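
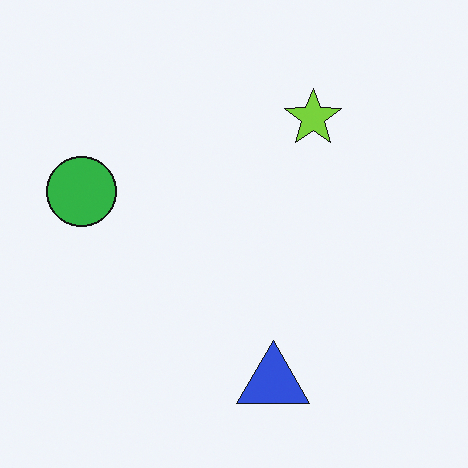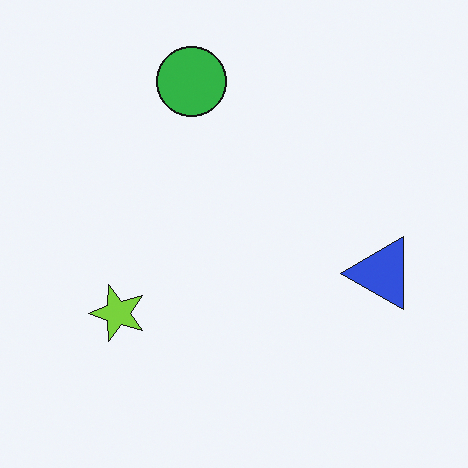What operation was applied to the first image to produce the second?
The image was transposed (reflected across the top-left ↔ bottom-right diagonal).

Shapes have swapped their row and column positions — what was in the top-right is now in the bottom-left — a diagonal reflection.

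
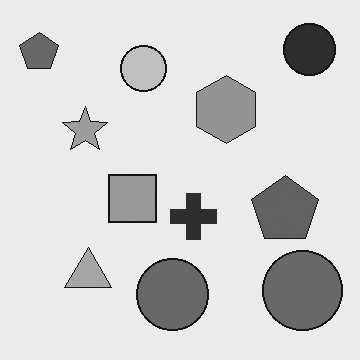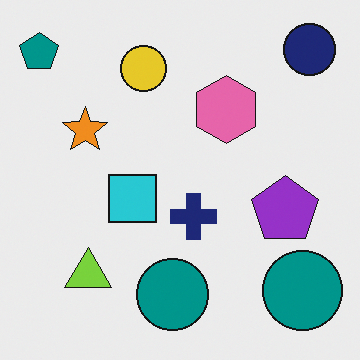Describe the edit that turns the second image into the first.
The transformation is: converted to grayscale.

All color is removed — every shape is now a shade of grey.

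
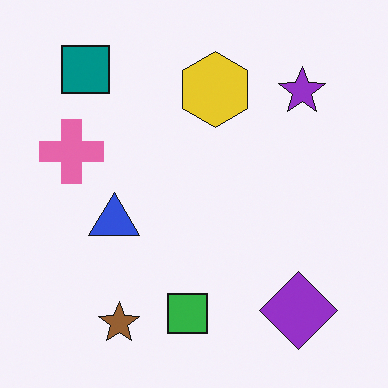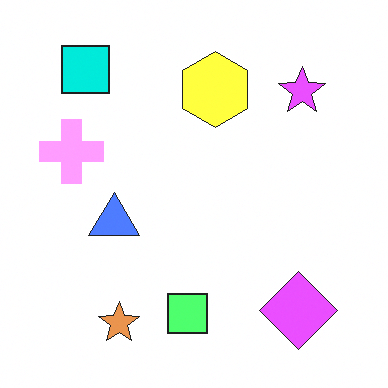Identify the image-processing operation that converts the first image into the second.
Brightened a lot.

Every pixel — background and shapes alike — is uniformly brightened.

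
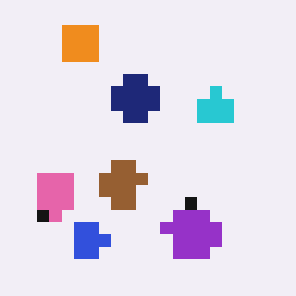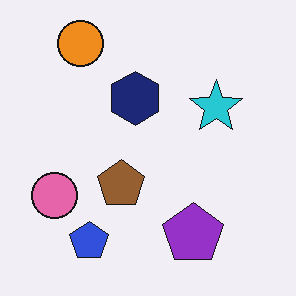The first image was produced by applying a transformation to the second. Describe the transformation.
The first image is the second coarsely pixelated.

Shapes are reduced to large square blocks; fine edges and outlines are lost — a downscale-then-upscale (mosaic) effect.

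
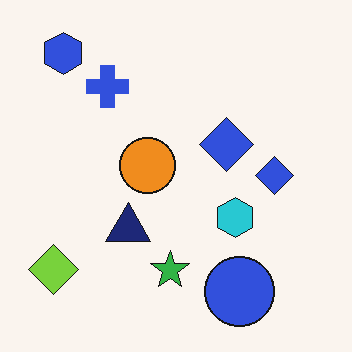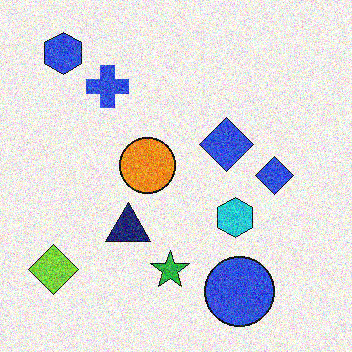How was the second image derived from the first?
The image was degraded with a thick layer of grain.

Random speckle covers the whole image, including the flat background.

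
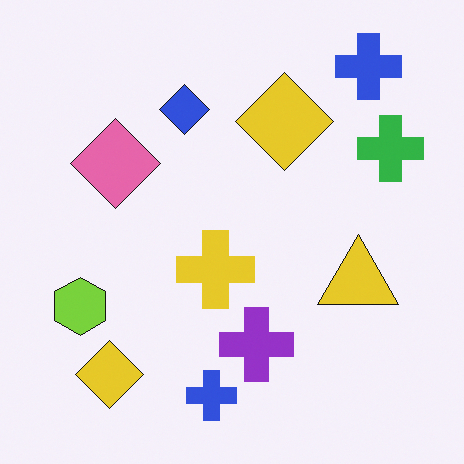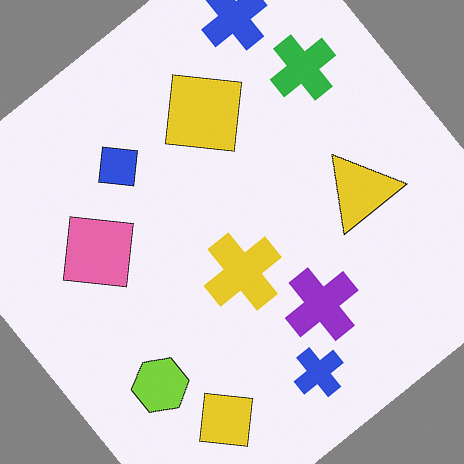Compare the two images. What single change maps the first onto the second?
Rotated counter-clockwise by a large amount — several tens of degrees.

Every shape is tilted by the same angle and the image corners show triangular fill wedges — a whole-image rotation by a non-right angle.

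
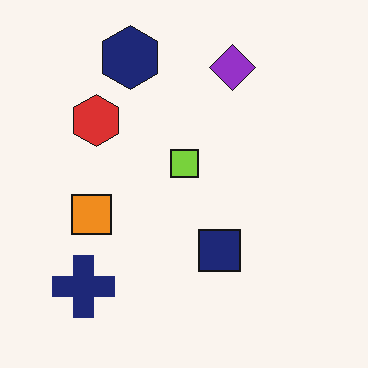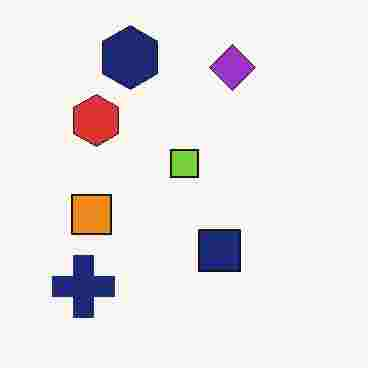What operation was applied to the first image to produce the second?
The image was heavily JPEG-compressed with obvious blocking artifacts.

Blocky 8×8 compression artifacts appear around shape edges and the flat background shows ringing — characteristic JPEG degradation.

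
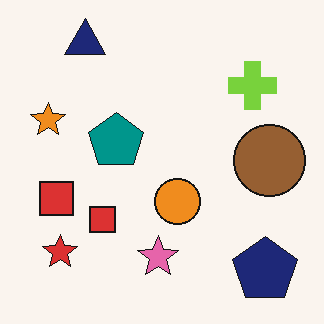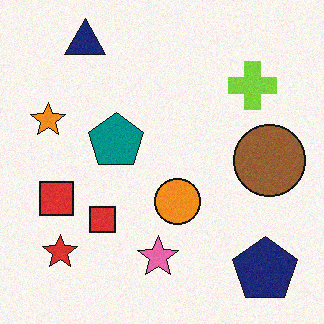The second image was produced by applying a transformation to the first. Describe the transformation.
The second image is the first degraded with a light layer of grain.

Random speckle covers the whole image, including the flat background.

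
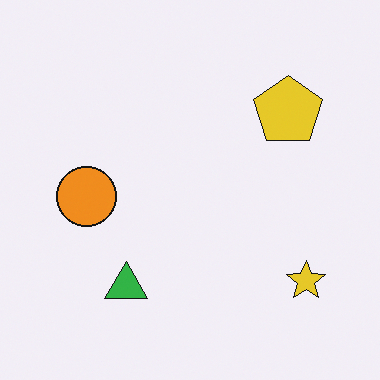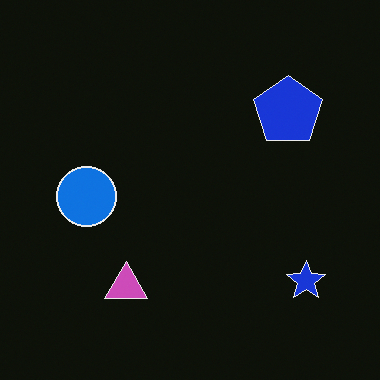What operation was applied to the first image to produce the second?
This is the original image color-inverted (negative).

The light background has become dark and every shape's color is its complement — a photographic negative.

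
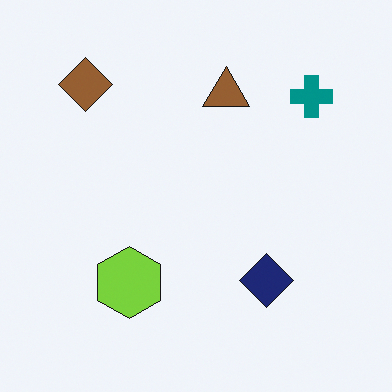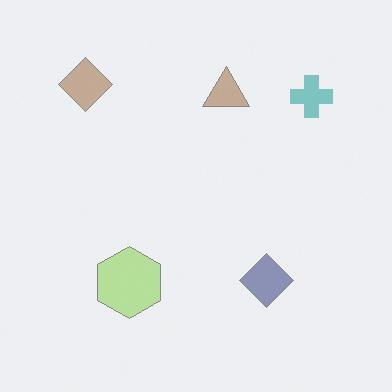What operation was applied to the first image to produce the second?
The second image is the first given much lower contrast.

Tones are pushed toward mid-grey across the whole image — a global contrast change.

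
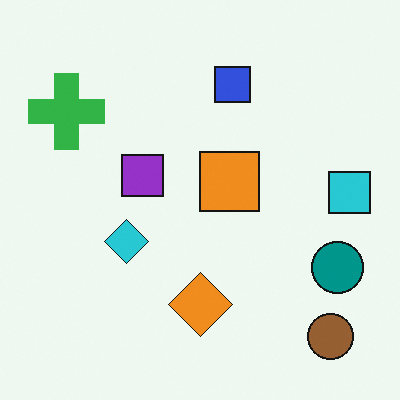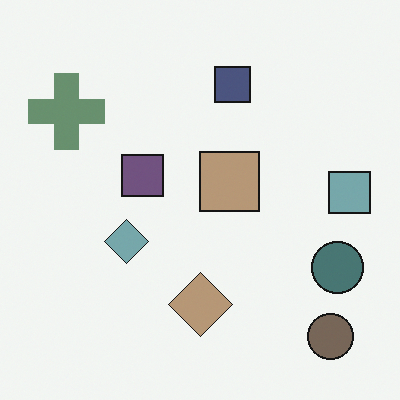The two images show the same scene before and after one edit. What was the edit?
The image was made much more muted (saturation change).

All colors are more muted and greyish — a global saturation change.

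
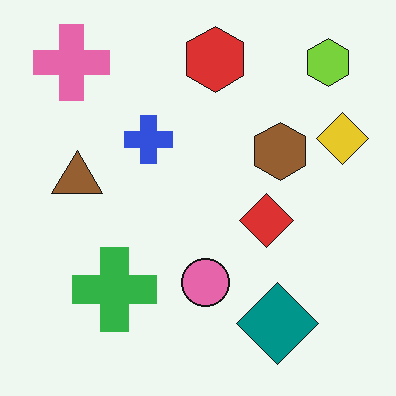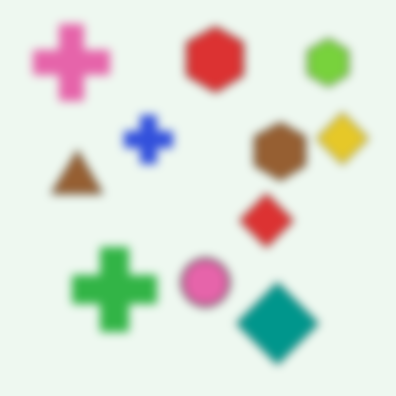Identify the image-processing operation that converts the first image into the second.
This is the original image moderately blurred.

Shape edges and outlines are uniformly softened across the whole image.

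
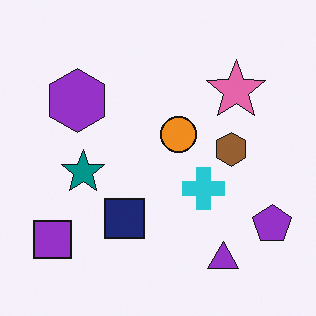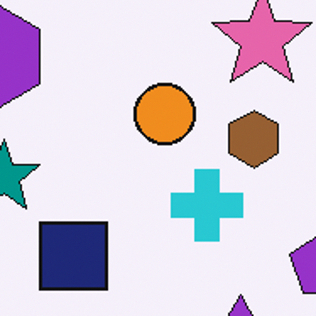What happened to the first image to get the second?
It was cropped tightly and scaled back up.

The visible shapes are larger and the field of view is narrower; shapes near the original edges may be partly or wholly outside the frame — a crop-and-rescale.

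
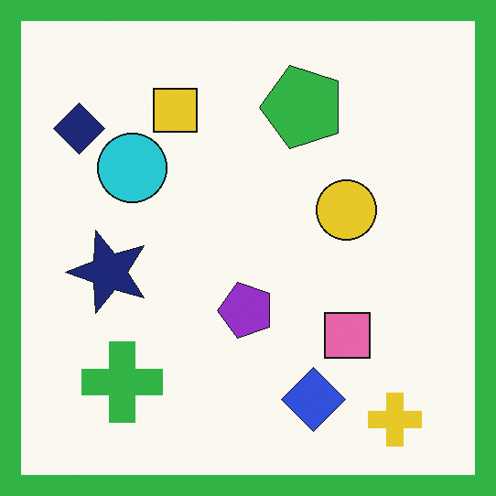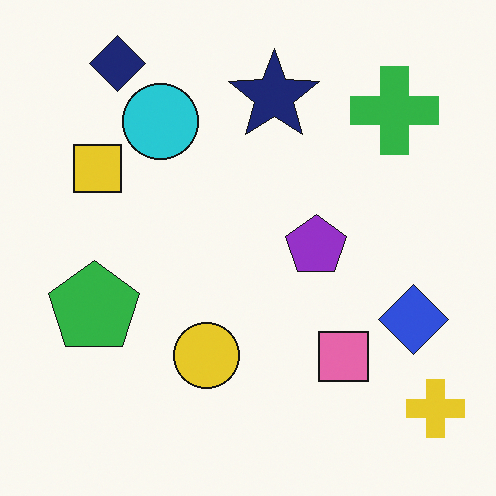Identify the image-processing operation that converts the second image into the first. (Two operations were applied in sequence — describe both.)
The first image is the second transposed (reflected across the top-left ↔ bottom-right diagonal), then framed with a green border.

Shapes have swapped their row and column positions — what was in the top-right is now in the bottom-left — a diagonal reflection. A solid green frame runs around the edge of the first image, with the content slightly shrunk inside it.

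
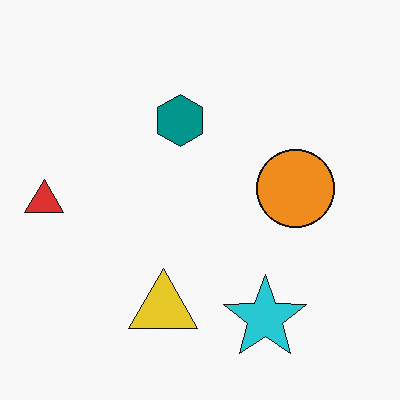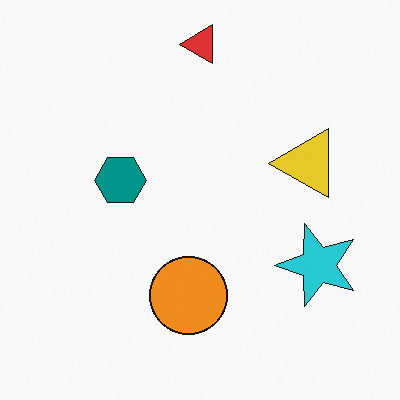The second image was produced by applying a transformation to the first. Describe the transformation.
It was transposed (reflected across the top-left ↔ bottom-right diagonal).

Shapes have swapped their row and column positions — what was in the top-right is now in the bottom-left — a diagonal reflection.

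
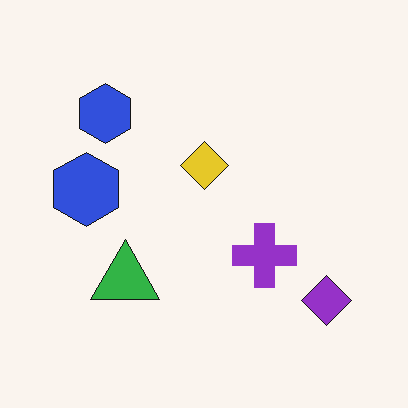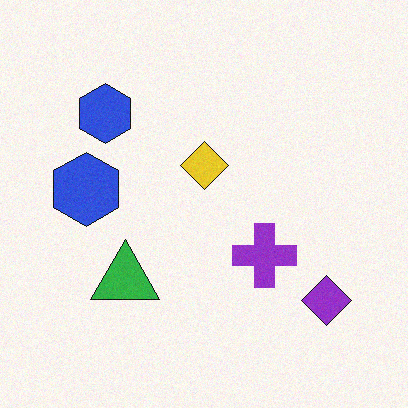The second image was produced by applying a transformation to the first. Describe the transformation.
This is the original image degraded with light additive noise.

Random speckle covers the whole image, including the flat background.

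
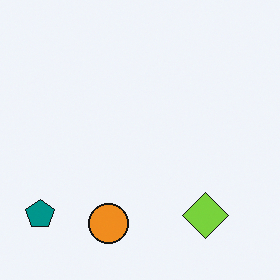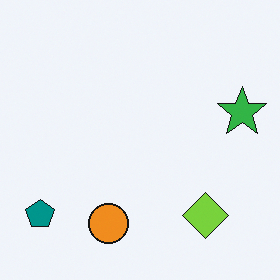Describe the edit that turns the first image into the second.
The image was overlaid with an additional green star.

A green star appears in the second image that is absent from the first.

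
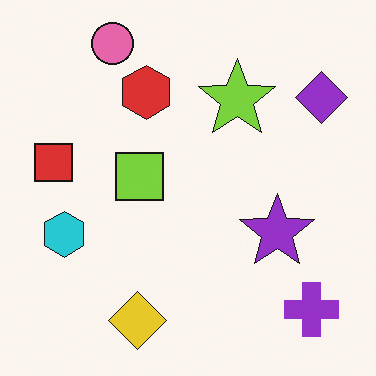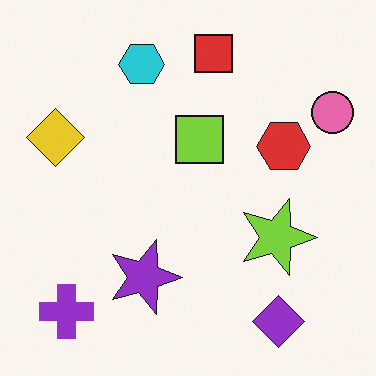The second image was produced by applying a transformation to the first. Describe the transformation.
The second image is the first rotated 90° clockwise.

The purple cross sits in the bottom-right of the first image and the bottom-left of the second — consistent with a whole-image 90° clockwise rotation.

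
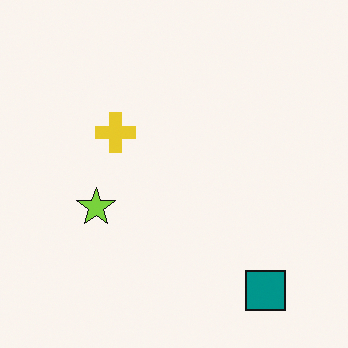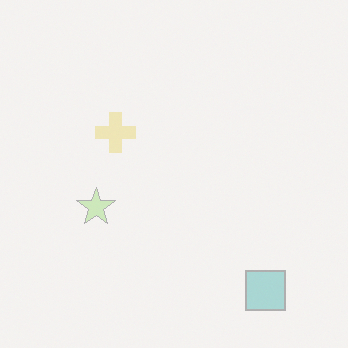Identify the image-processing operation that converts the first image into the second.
The transformation is: washed out (contrast reduced).

Tones are pushed toward mid-grey across the whole image — a global contrast change.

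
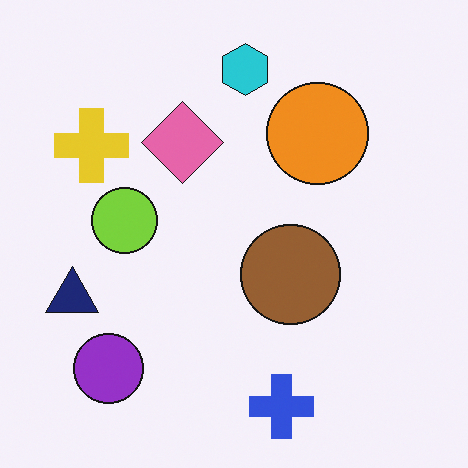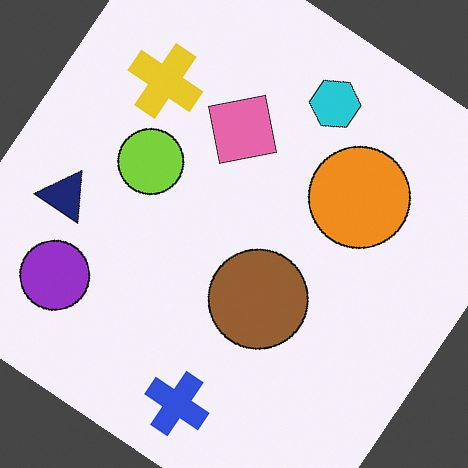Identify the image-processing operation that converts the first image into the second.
The transformation is: rotated clockwise by a large amount — several tens of degrees.

Every shape is tilted by the same angle and the image corners show triangular fill wedges — a whole-image rotation by a non-right angle.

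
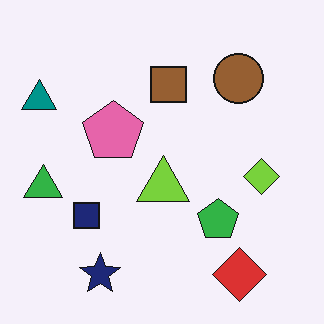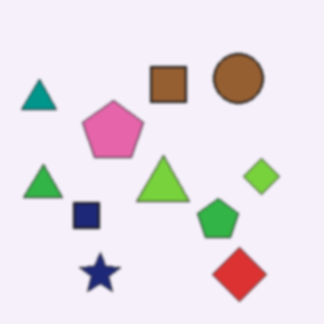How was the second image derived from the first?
This is the original image given a subtle gaussian blur.

Shape edges and outlines are uniformly softened across the whole image.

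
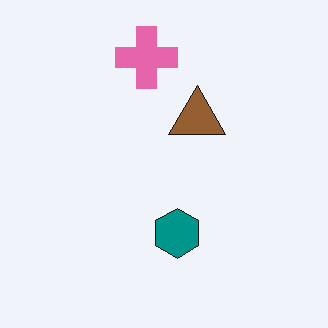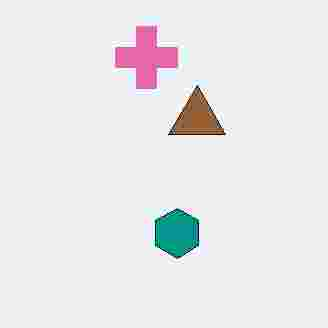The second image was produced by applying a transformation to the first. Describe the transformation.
This is the original image heavily JPEG-compressed with obvious blocking artifacts.

Blocky 8×8 compression artifacts appear around shape edges and the flat background shows ringing — characteristic JPEG degradation.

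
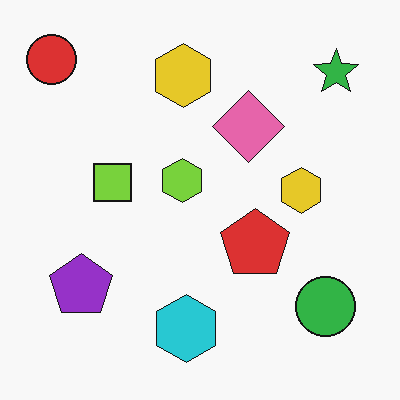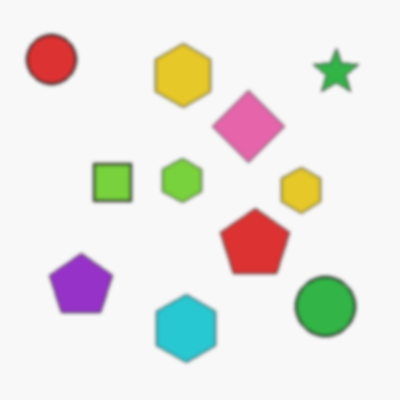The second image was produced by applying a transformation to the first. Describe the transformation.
The transformation is: lightly blurred.

Shape edges and outlines are uniformly softened across the whole image.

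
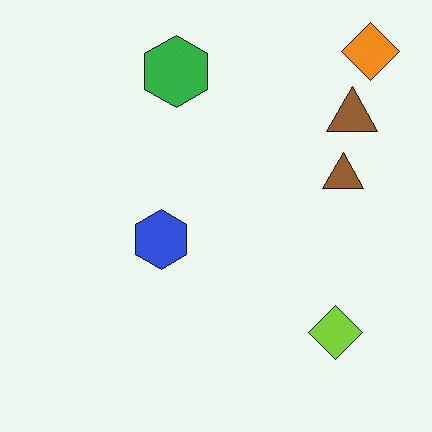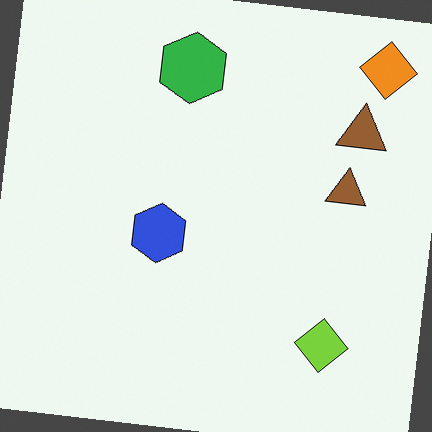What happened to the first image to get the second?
Rotated clockwise by a small amount.

Every shape is tilted by the same angle and the image corners show triangular fill wedges — a whole-image rotation by a non-right angle.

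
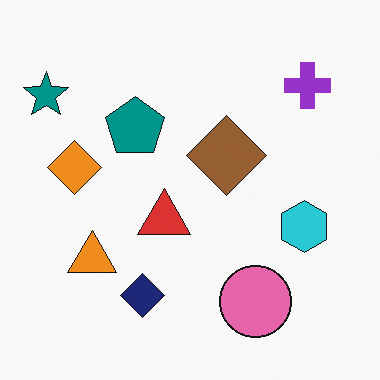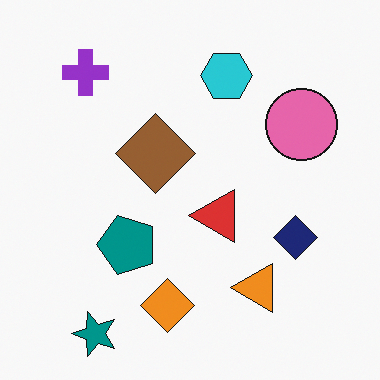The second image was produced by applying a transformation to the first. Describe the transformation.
The transformation is: rotated 90° counter-clockwise.

The teal star sits in the top-left of the first image and the bottom-left of the second — consistent with a whole-image 90° counter-clockwise rotation.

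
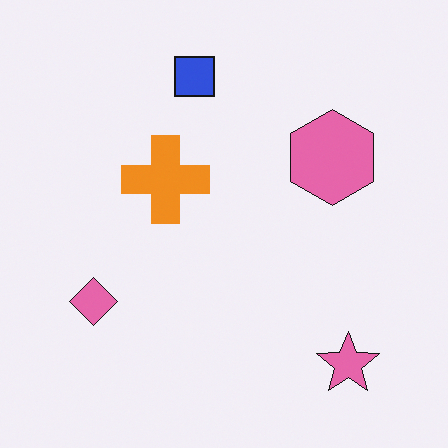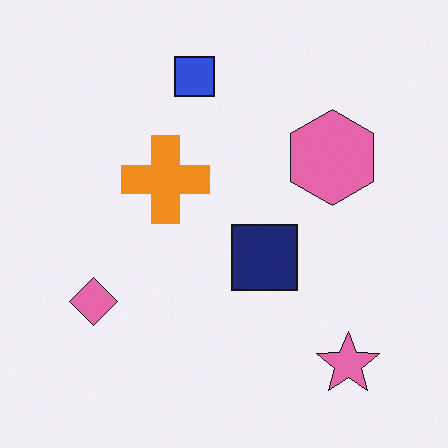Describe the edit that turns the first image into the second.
The image was overlaid with an additional navy square.

A navy square appears in the second image that is absent from the first.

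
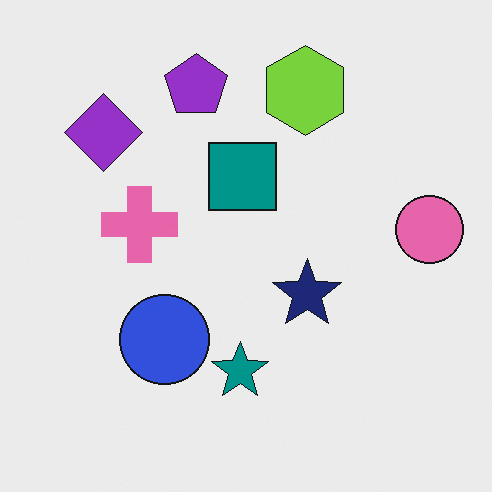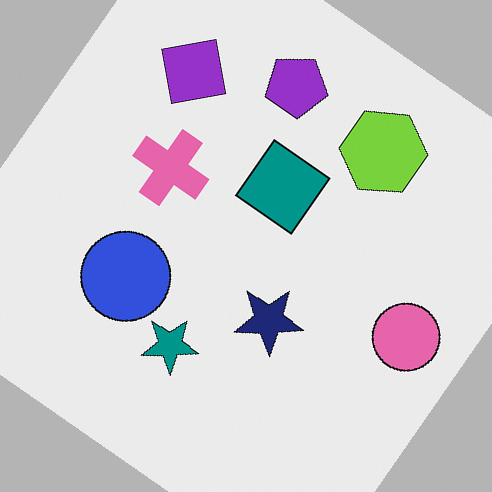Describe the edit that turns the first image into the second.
The transformation is: rotated clockwise by a large amount — several tens of degrees.

Every shape is tilted by the same angle and the image corners show triangular fill wedges — a whole-image rotation by a non-right angle.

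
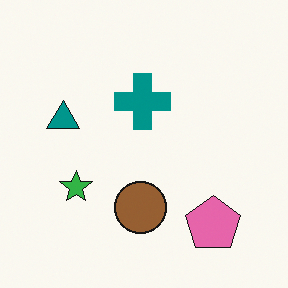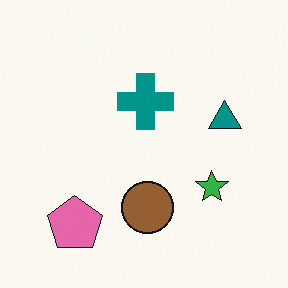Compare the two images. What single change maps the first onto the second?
This is the original image flipped horizontally (left ↔ right).

The teal triangle is in the left of the first image and the right of the second — shapes on opposite sides of the vertical midline have swapped in a mirror flip.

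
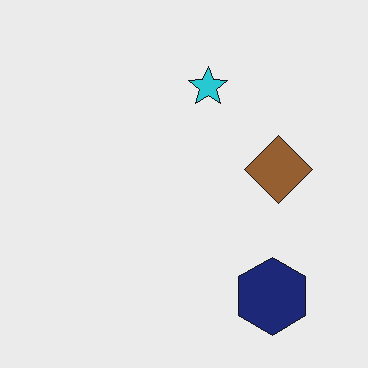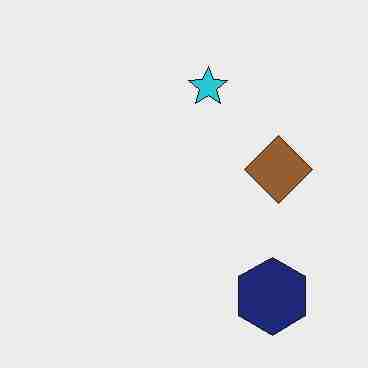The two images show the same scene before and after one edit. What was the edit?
Degraded with heavy JPEG compression.

Blocky 8×8 compression artifacts appear around shape edges and the flat background shows ringing — characteristic JPEG degradation.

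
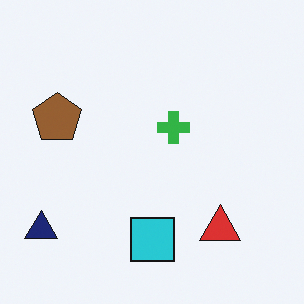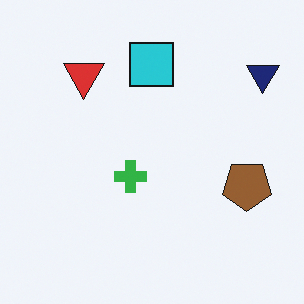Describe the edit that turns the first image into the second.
Rotated 180°.

The navy triangle sits in the bottom-left of the first image and the top-right of the second — consistent with a whole-image 180° rotation.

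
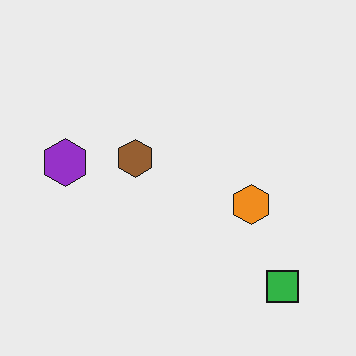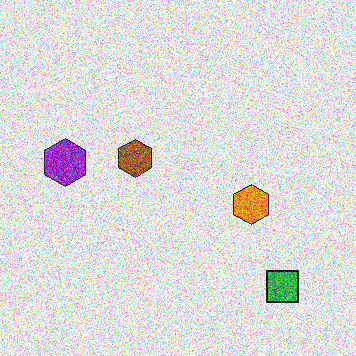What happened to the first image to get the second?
The second image is the first degraded with strong gaussian noise.

Random speckle covers the whole image, including the flat background.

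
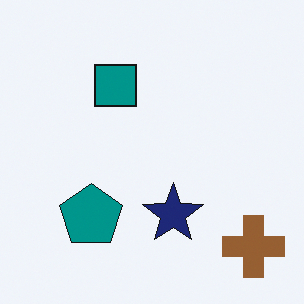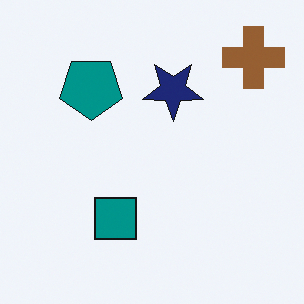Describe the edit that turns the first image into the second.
This is the original image flipped vertically (top ↔ bottom).

The brown cross is in the bottom-right of the first image and the top-right of the second — shapes on opposite sides of the horizontal midline have swapped in a mirror flip.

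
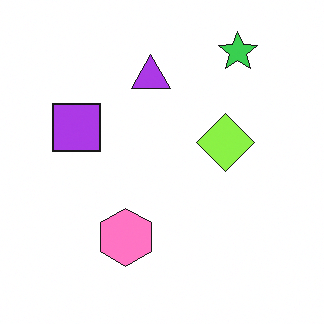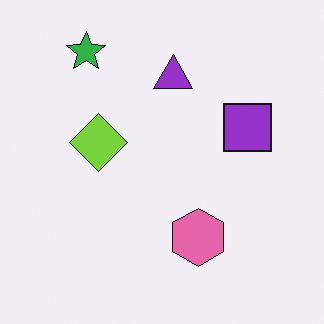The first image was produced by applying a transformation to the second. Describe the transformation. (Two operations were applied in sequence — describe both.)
The transformation is: flipped horizontally (left ↔ right), then slightly brightened.

The purple square is in the right of the second image and the left of the first — shapes on opposite sides of the vertical midline have swapped in a mirror flip. Every pixel — background and shapes alike — is uniformly brightened.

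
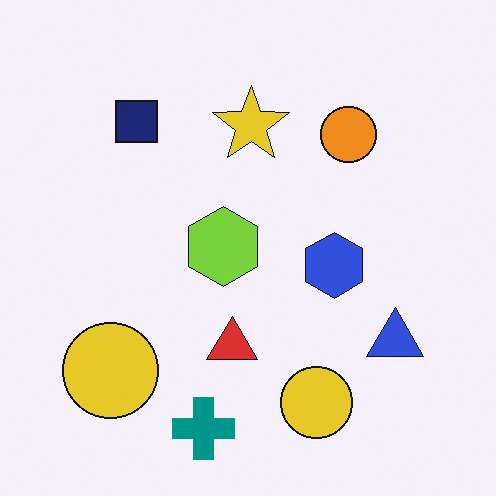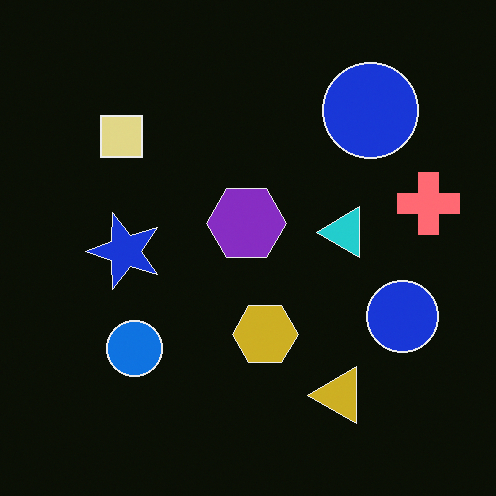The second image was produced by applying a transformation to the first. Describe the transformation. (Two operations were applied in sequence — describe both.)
The second image is the first transposed (reflected across the top-left ↔ bottom-right diagonal), then color-inverted (negative).

Shapes have swapped their row and column positions — what was in the top-right is now in the bottom-left — a diagonal reflection. The light background has become dark and every shape's color is its complement — a photographic negative.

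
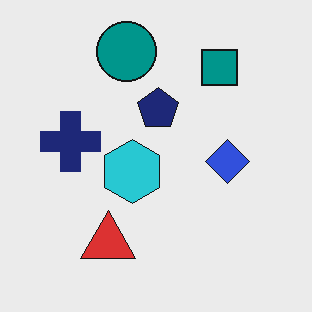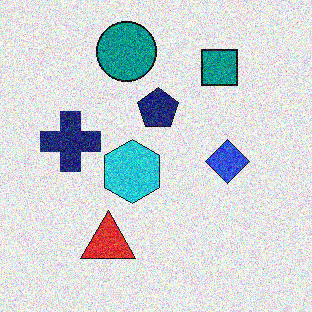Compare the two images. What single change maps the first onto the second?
Degraded with strong gaussian noise.

Random speckle covers the whole image, including the flat background.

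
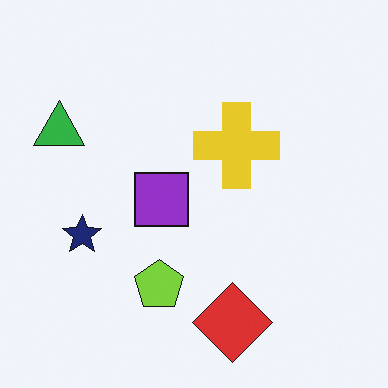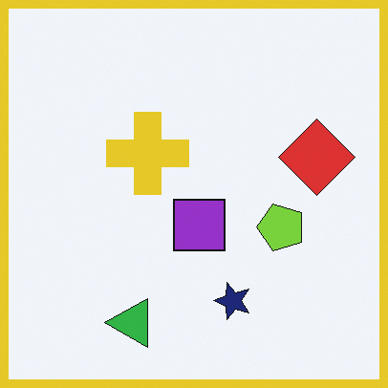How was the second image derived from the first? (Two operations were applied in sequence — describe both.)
It was rotated 90° counter-clockwise, then framed with a yellow border.

The green triangle sits in the left of the first image and the bottom of the second — consistent with a whole-image 90° counter-clockwise rotation. A solid yellow frame runs around the edge of the second image, with the content slightly shrunk inside it.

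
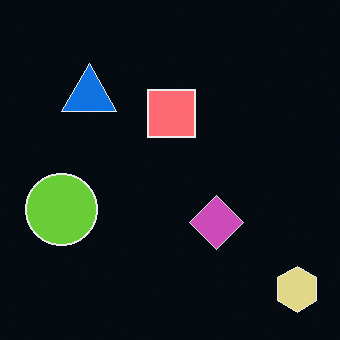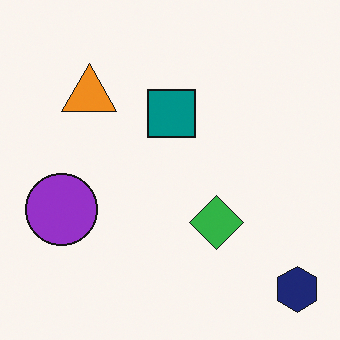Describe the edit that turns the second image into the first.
Color-inverted (negative).

The light background has become dark and every shape's color is its complement — a photographic negative.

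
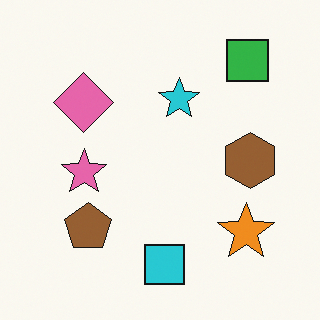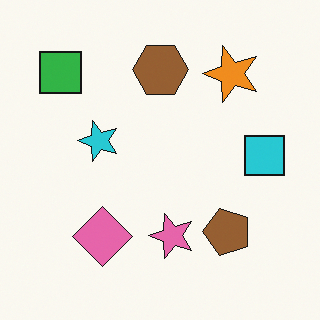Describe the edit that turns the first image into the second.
The transformation is: rotated 90° counter-clockwise.

The green square sits in the top-right of the first image and the top-left of the second — consistent with a whole-image 90° counter-clockwise rotation.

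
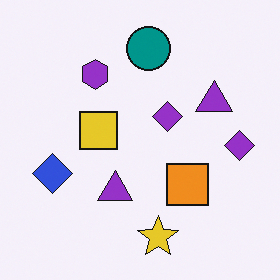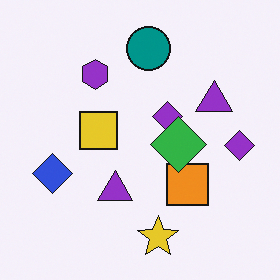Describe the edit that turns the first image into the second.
The transformation is: overlaid with an additional green diamond.

A green diamond appears in the second image that is absent from the first.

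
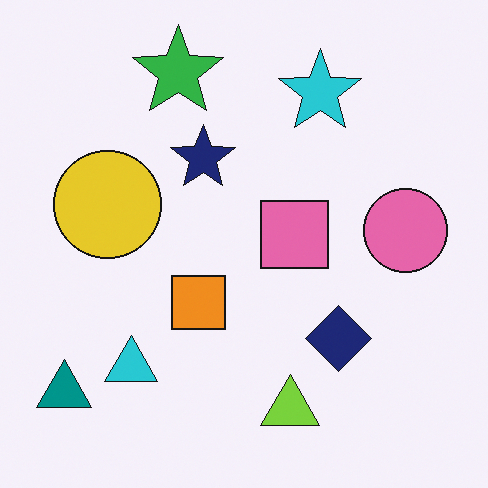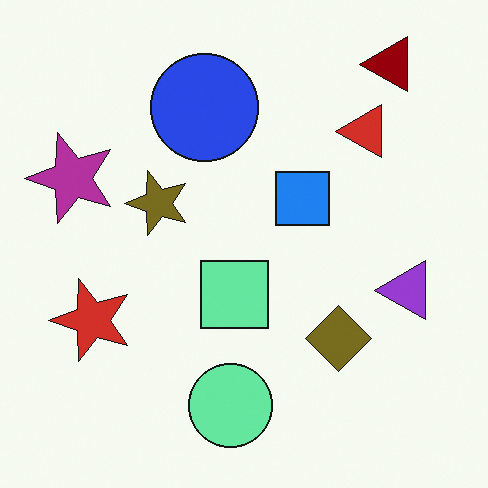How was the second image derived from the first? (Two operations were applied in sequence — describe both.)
The transformation is: hue-shifted through roughly half the color wheel, then transposed (reflected across the top-left ↔ bottom-right diagonal).

Every shape's color has rotated by the same amount around the hue wheel — a uniform hue shift. Shapes have swapped their row and column positions — what was in the top-right is now in the bottom-left — a diagonal reflection.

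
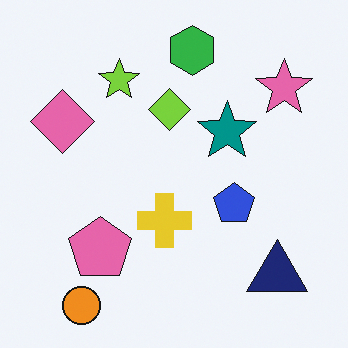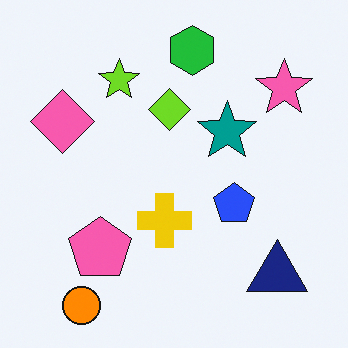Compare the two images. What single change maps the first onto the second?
This is the original image slightly oversaturated.

All colors are more vivid — a global saturation change.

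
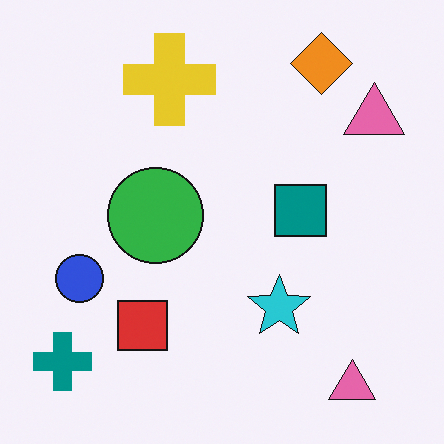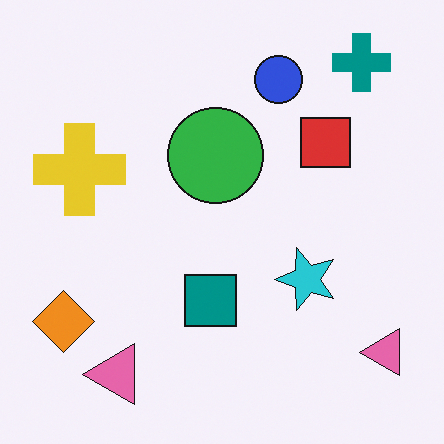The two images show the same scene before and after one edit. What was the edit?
It was transposed (reflected across the top-left ↔ bottom-right diagonal).

Shapes have swapped their row and column positions — what was in the top-right is now in the bottom-left — a diagonal reflection.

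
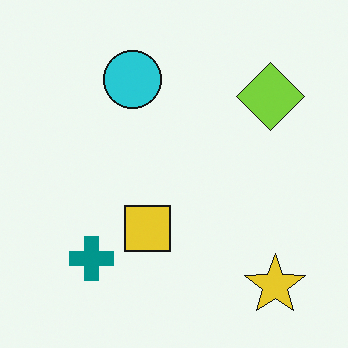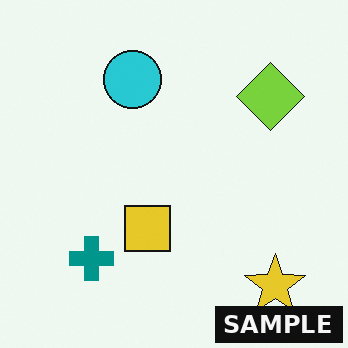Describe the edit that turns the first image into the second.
This is the original image watermarked with the text "SAMPLE" in the lower-right corner.

A dark label reading "SAMPLE" appears in the lower-right corner.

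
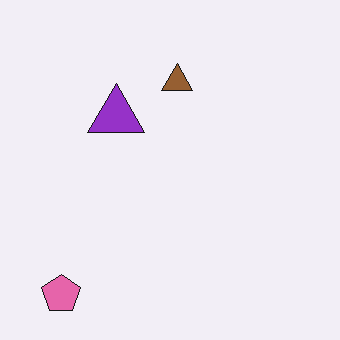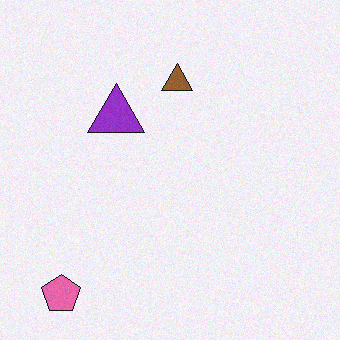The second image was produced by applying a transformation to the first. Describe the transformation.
Degraded with light additive noise.

Random speckle covers the whole image, including the flat background.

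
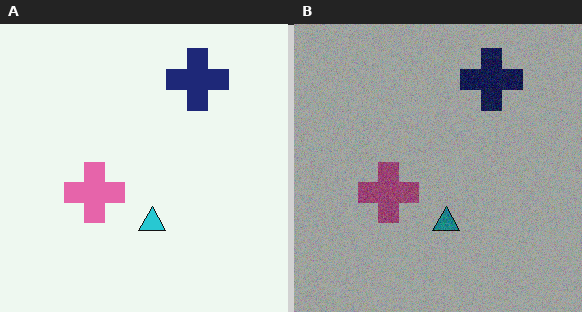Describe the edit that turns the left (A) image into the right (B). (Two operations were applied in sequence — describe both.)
Degraded with moderate additive noise, then substantially darkened.

Random speckle covers the whole image, including the flat background. Every pixel — background and shapes alike — is uniformly darkened.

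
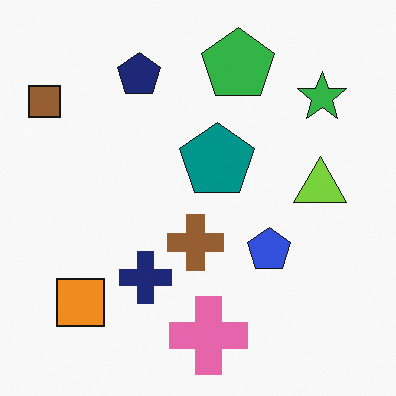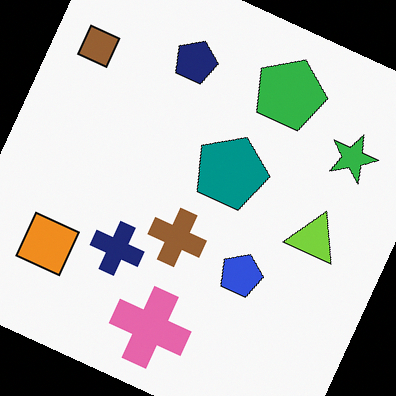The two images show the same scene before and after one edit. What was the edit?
It was rotated clockwise by a clearly visible amount.

Every shape is tilted by the same angle and the image corners show triangular fill wedges — a whole-image rotation by a non-right angle.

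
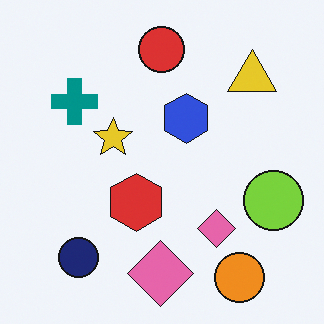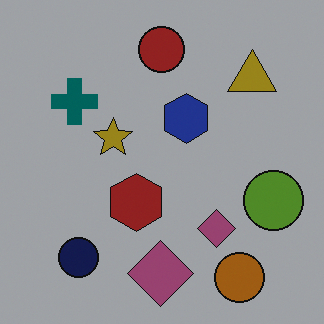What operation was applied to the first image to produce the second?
The second image is the first darkened a lot.

Every pixel — background and shapes alike — is uniformly darkened.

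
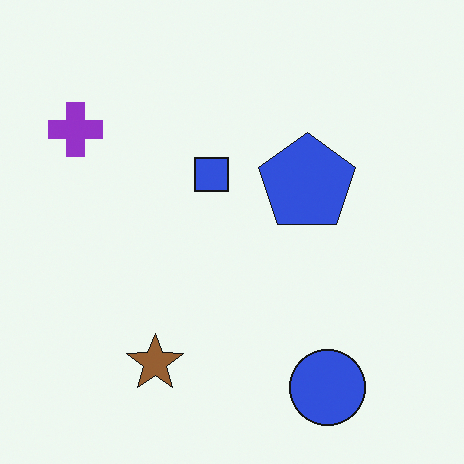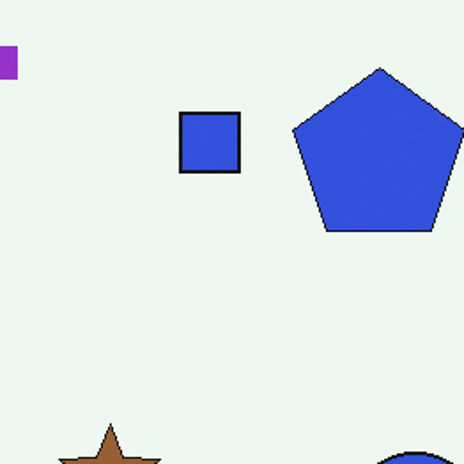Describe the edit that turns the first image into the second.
Cropped to a noticeably smaller region and rescaled.

The visible shapes are larger and the field of view is narrower; shapes near the original edges may be partly or wholly outside the frame — a crop-and-rescale.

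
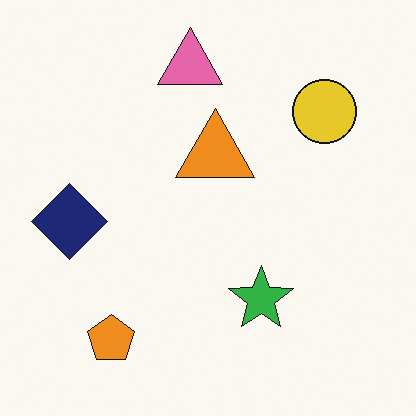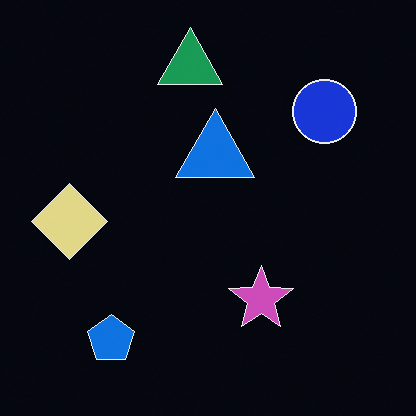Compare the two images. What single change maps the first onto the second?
The image was color-inverted (negative).

The light background has become dark and every shape's color is its complement — a photographic negative.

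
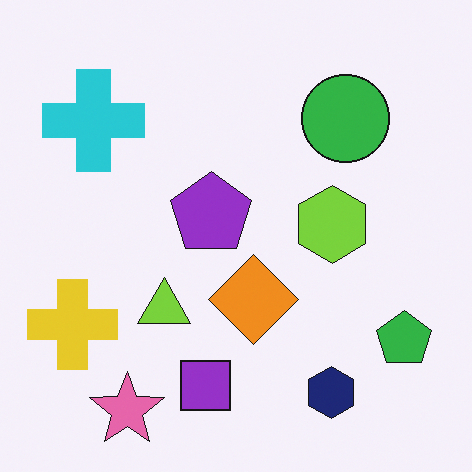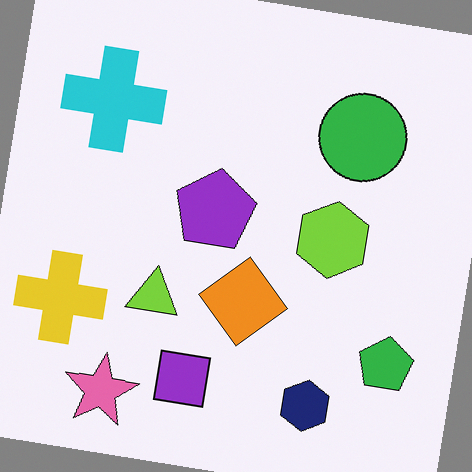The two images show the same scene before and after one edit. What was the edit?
The second image is the first rotated clockwise by a few degrees.

Every shape is tilted by the same angle and the image corners show triangular fill wedges — a whole-image rotation by a non-right angle.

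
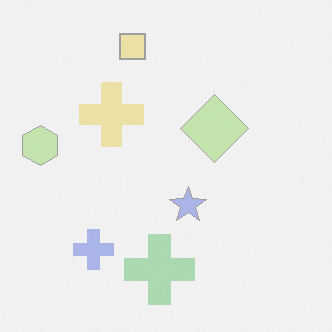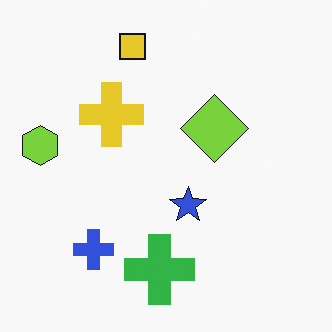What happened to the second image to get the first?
The image was washed out (contrast reduced).

Tones are pushed toward mid-grey across the whole image — a global contrast change.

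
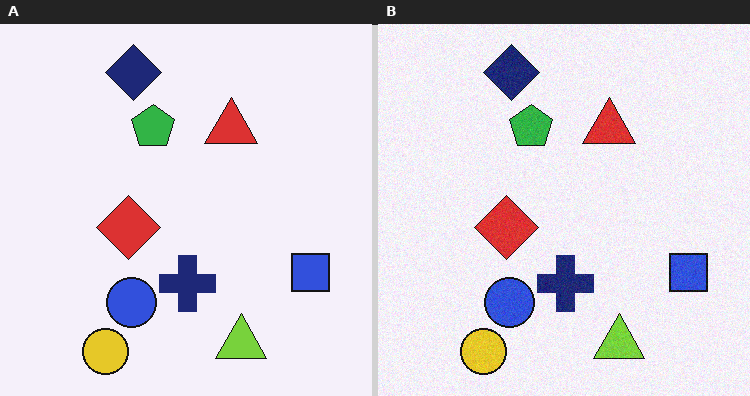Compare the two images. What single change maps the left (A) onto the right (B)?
The image was degraded with light additive noise.

Random speckle covers the whole image, including the flat background.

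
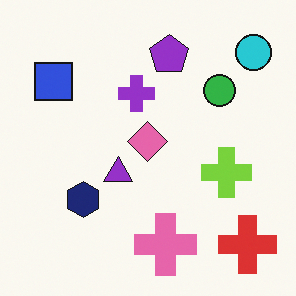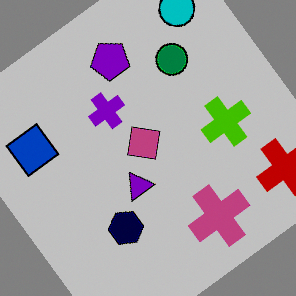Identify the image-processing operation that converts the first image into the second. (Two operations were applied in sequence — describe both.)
The transformation is: rotated counter-clockwise by a large amount — several tens of degrees, then heavily posterized to just a handful of flat colors.

Every shape is tilted by the same angle and the image corners show triangular fill wedges — a whole-image rotation by a non-right angle. Each flat color has snapped to a coarser quantized level — most visibly, the near-white background has dropped to a flat grey.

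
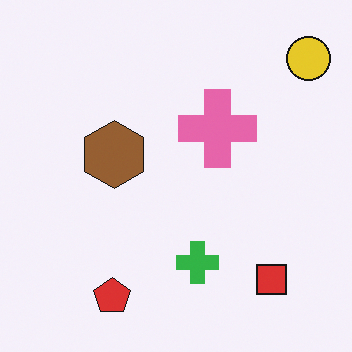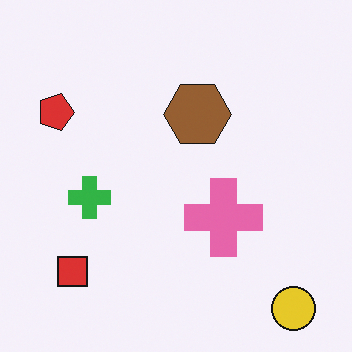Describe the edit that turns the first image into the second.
This is the original image rotated 90° clockwise.

The yellow circle sits in the top-right of the first image and the bottom-right of the second — consistent with a whole-image 90° clockwise rotation.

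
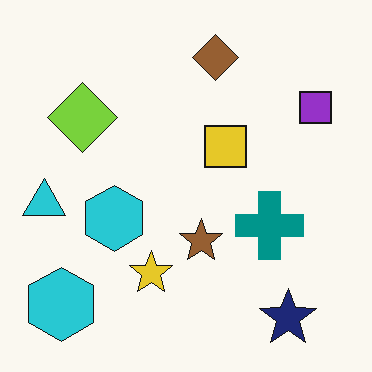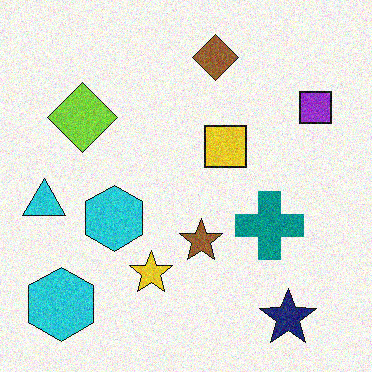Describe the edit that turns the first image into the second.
The image was degraded with visible gaussian noise.

Random speckle covers the whole image, including the flat background.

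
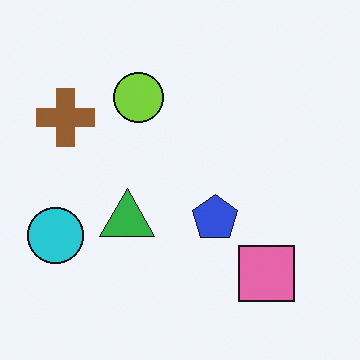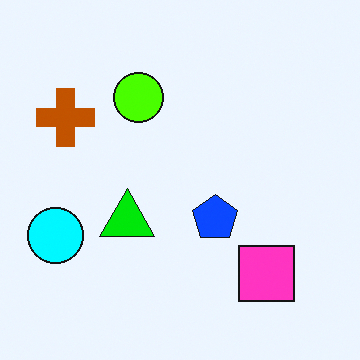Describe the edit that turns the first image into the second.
Made much more vivid (saturation change).

All colors are more vivid — a global saturation change.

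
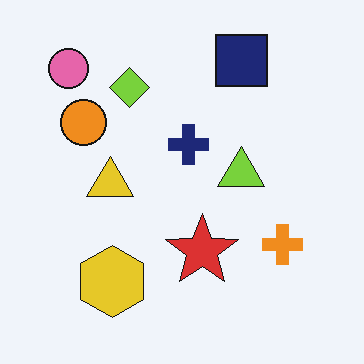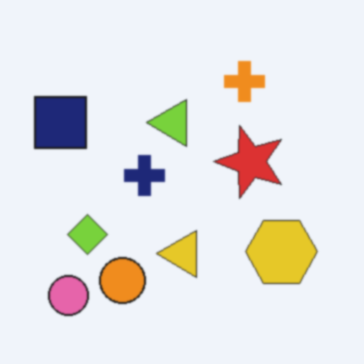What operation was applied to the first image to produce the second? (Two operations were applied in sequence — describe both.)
This is the original image rotated 90° counter-clockwise, then given a subtle gaussian blur.

The pink circle sits in the top-left of the first image and the bottom-left of the second — consistent with a whole-image 90° counter-clockwise rotation. Shape edges and outlines are uniformly softened across the whole image.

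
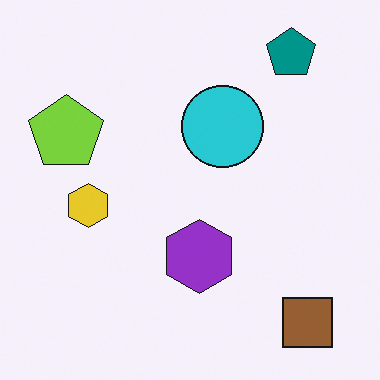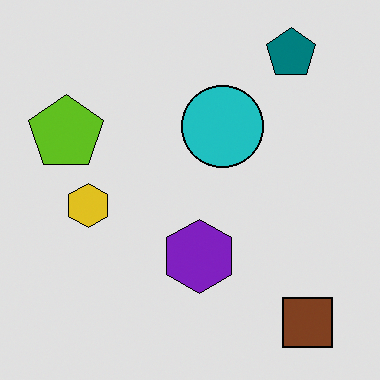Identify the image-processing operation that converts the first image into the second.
The image was posterized to a reduced palette.

Each flat color has snapped to a coarser quantized level — most visibly, the near-white background has dropped to a flat grey.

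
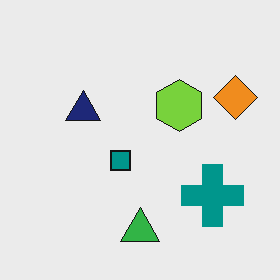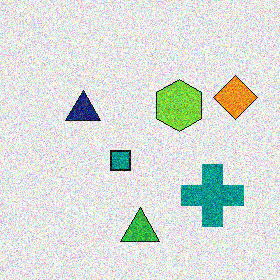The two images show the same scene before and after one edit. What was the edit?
The image was degraded with heavy additive noise.

Random speckle covers the whole image, including the flat background.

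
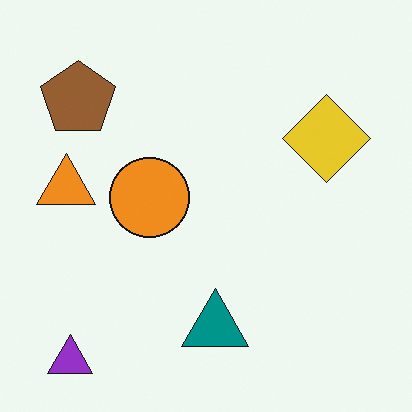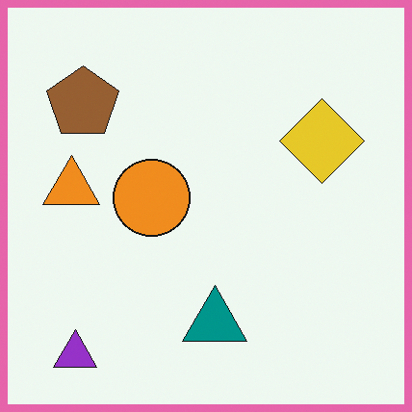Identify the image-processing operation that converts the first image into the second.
The second image is the first framed with a pink border.

A solid pink frame runs around the edge of the second image, with the content slightly shrunk inside it.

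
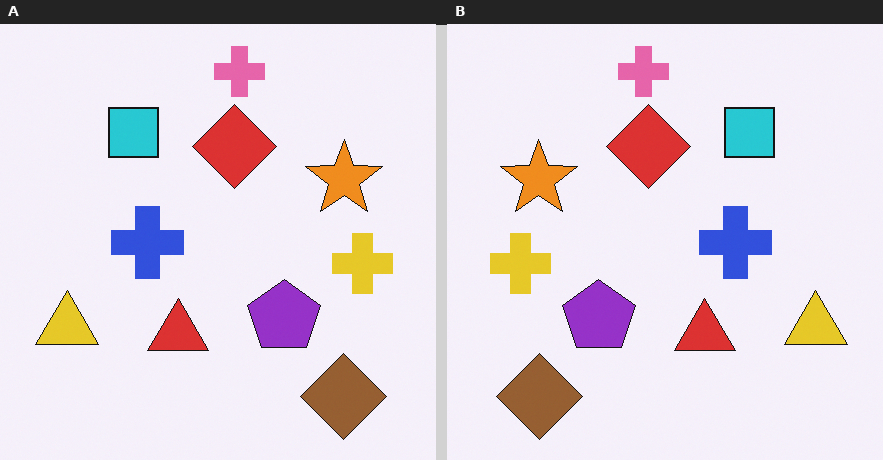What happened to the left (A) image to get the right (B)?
The right (B) image is the left (A) flipped horizontally (left ↔ right).

The yellow triangle is in the bottom-left of the left (A) image and the bottom-right of the right (B) — shapes on opposite sides of the vertical midline have swapped in a mirror flip.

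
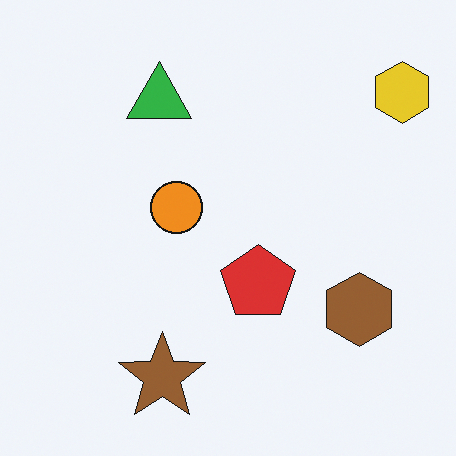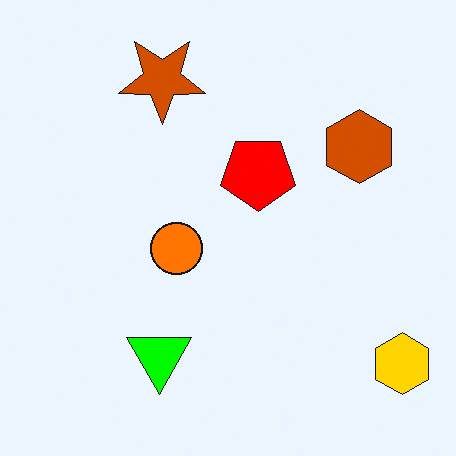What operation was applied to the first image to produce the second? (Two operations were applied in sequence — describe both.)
This is the original image flipped vertically (top ↔ bottom), then made much more vivid (saturation change).

The brown star is in the bottom of the first image and the top of the second — shapes on opposite sides of the horizontal midline have swapped in a mirror flip. All colors are more vivid — a global saturation change.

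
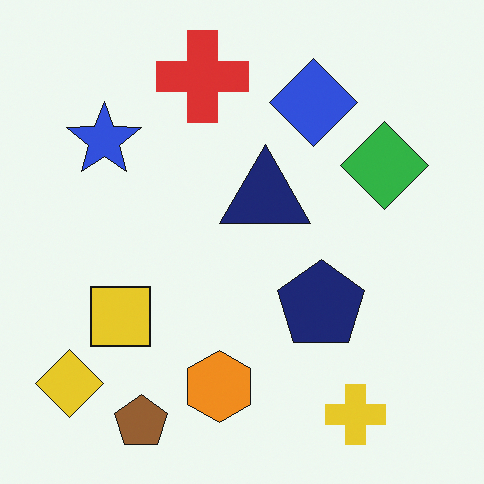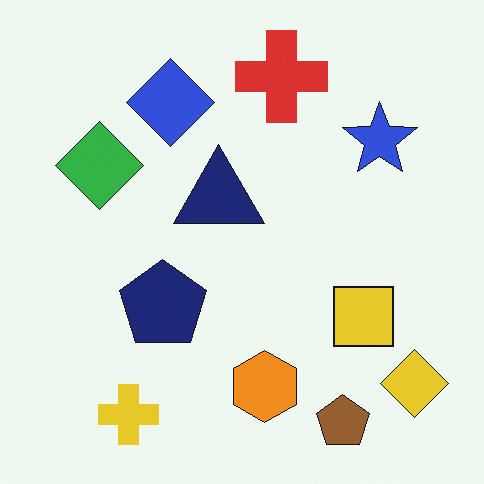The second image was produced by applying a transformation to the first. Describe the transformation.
The second image is the first flipped horizontally (left ↔ right).

The yellow diamond is in the bottom-left of the first image and the bottom-right of the second — shapes on opposite sides of the vertical midline have swapped in a mirror flip.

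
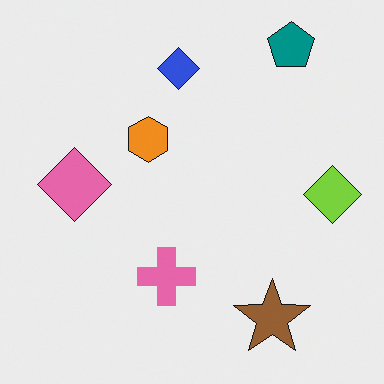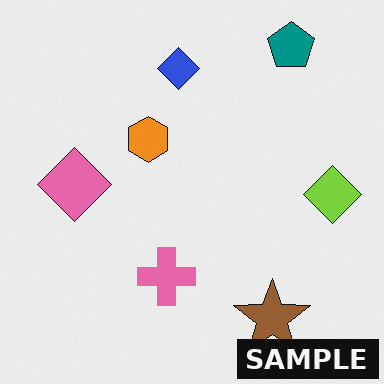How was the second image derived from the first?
The transformation is: watermarked with the text "SAMPLE" in the lower-right corner.

A dark label reading "SAMPLE" appears in the lower-right corner.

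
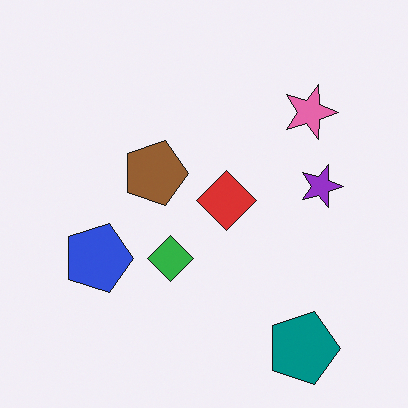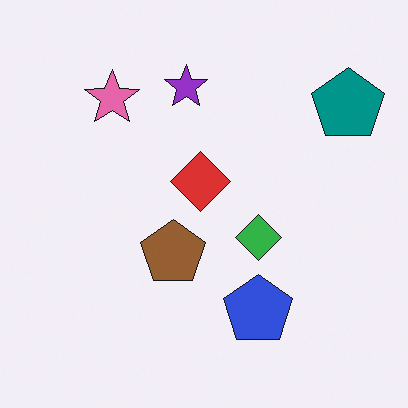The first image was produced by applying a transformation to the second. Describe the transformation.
The first image is the second rotated 90° clockwise.

The teal pentagon sits in the top-right of the second image and the bottom-right of the first — consistent with a whole-image 90° clockwise rotation.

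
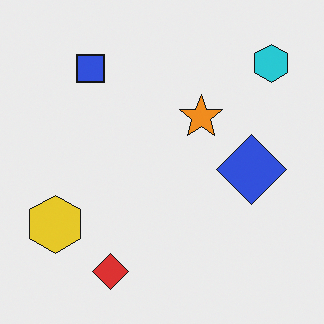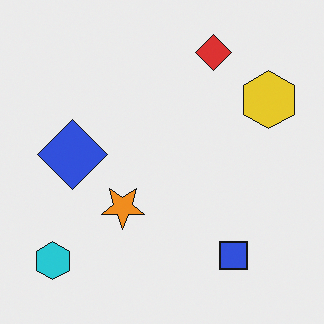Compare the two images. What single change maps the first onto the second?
The image was rotated 180°.

The cyan hexagon sits in the top-right of the first image and the bottom-left of the second — consistent with a whole-image 180° rotation.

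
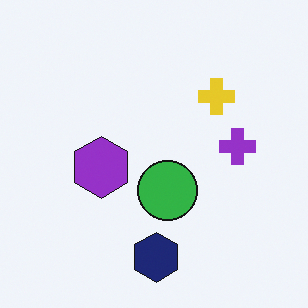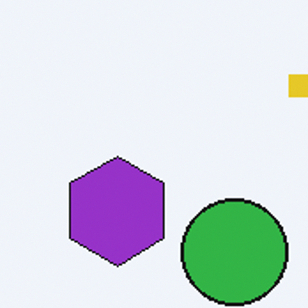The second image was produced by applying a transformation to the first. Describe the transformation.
It was cropped to a noticeably smaller region and rescaled.

The visible shapes are larger and the field of view is narrower; shapes near the original edges may be partly or wholly outside the frame — a crop-and-rescale.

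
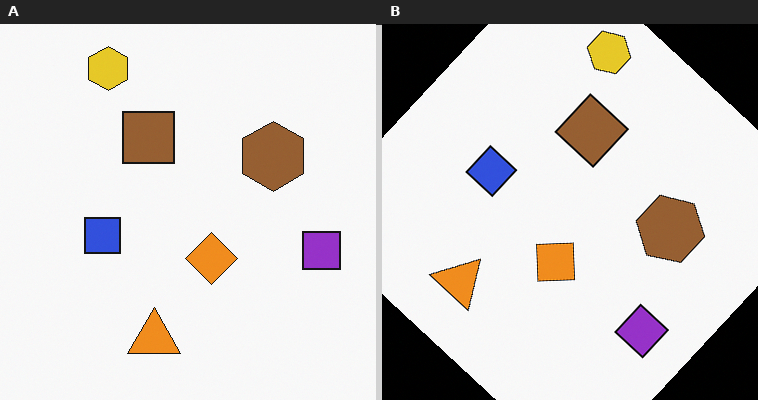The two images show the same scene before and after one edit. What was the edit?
The transformation is: rotated clockwise by a large amount — several tens of degrees.

Every shape is tilted by the same angle and the image corners show triangular fill wedges — a whole-image rotation by a non-right angle.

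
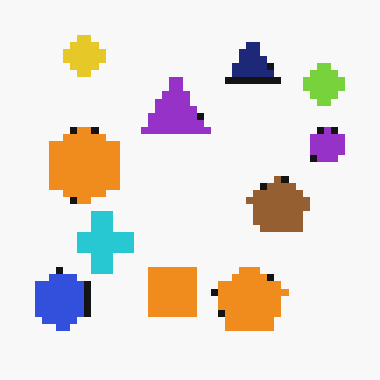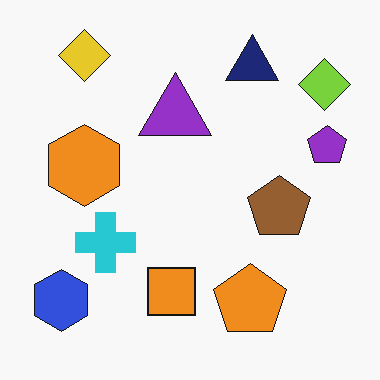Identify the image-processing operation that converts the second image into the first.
It was pixelated into visible square blocks.

Shapes are reduced to large square blocks; fine edges and outlines are lost — a downscale-then-upscale (mosaic) effect.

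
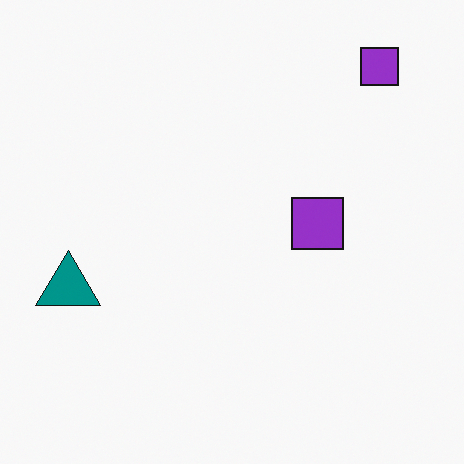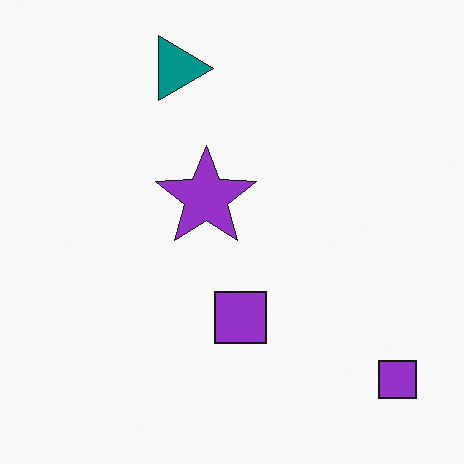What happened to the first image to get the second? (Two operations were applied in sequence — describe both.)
The image was rotated 90° clockwise, then overlaid with an additional purple star.

The teal triangle sits in the left of the first image and the top of the second — consistent with a whole-image 90° clockwise rotation. A purple star appears in the second image that is absent from the first.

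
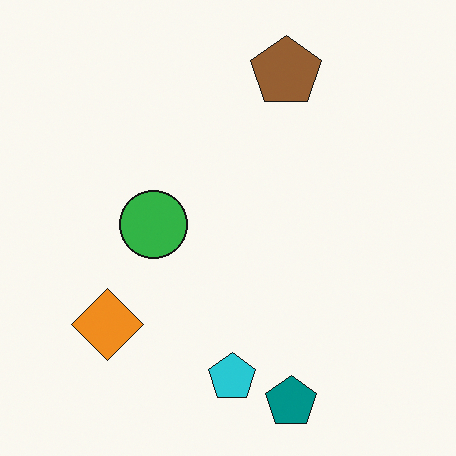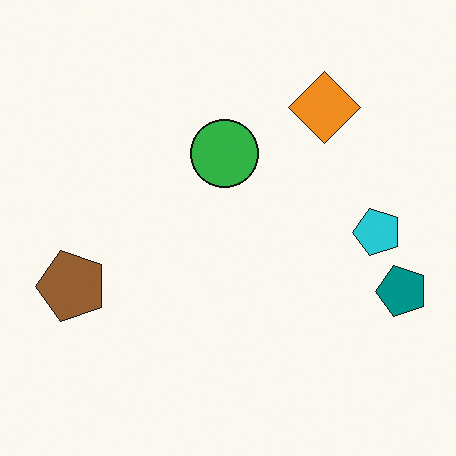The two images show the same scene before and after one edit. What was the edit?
The transformation is: transposed (reflected across the top-left ↔ bottom-right diagonal).

Shapes have swapped their row and column positions — what was in the top-right is now in the bottom-left — a diagonal reflection.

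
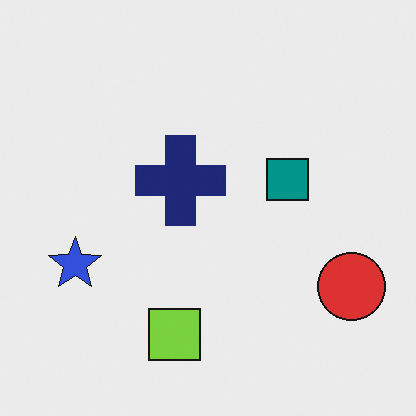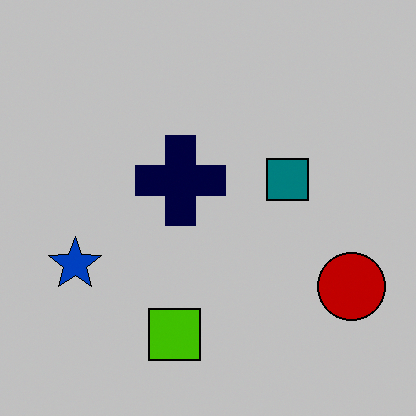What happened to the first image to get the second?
It was heavily posterized to just a handful of flat colors.

Each flat color has snapped to a coarser quantized level — most visibly, the near-white background has dropped to a flat grey.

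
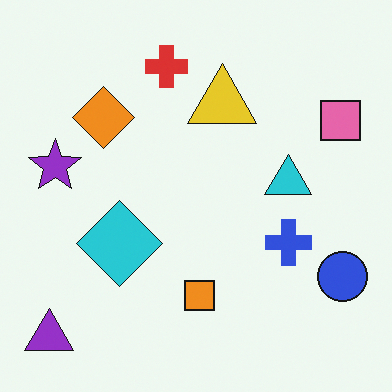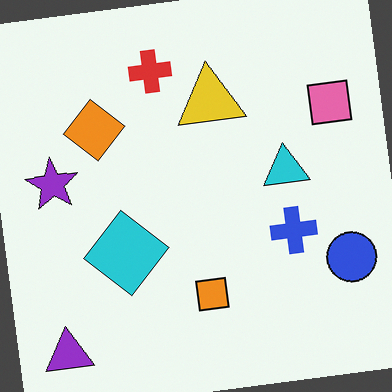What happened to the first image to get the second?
It was rotated counter-clockwise by a small amount.

Every shape is tilted by the same angle and the image corners show triangular fill wedges — a whole-image rotation by a non-right angle.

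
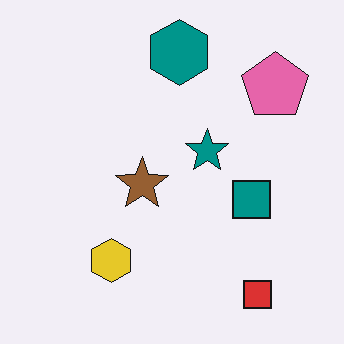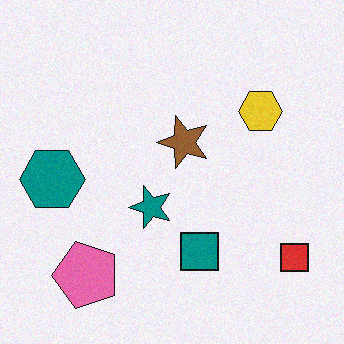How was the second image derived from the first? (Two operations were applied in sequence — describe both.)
It was transposed (reflected across the top-left ↔ bottom-right diagonal), then degraded with light additive noise.

Shapes have swapped their row and column positions — what was in the top-right is now in the bottom-left — a diagonal reflection. Random speckle covers the whole image, including the flat background.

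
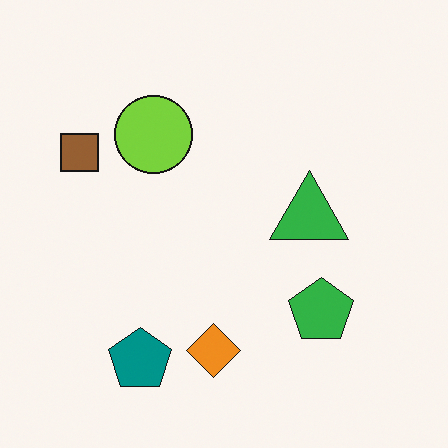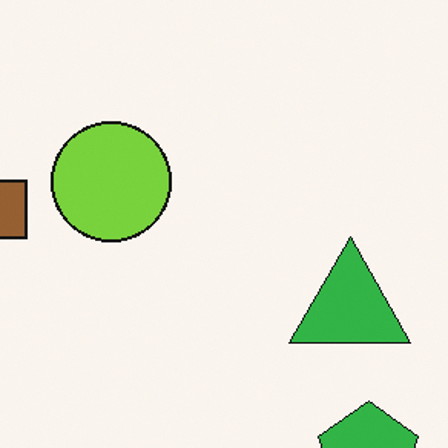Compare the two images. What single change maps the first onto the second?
The transformation is: cropped to a modestly smaller region and rescaled.

The visible shapes are larger and the field of view is narrower; shapes near the original edges may be partly or wholly outside the frame — a crop-and-rescale.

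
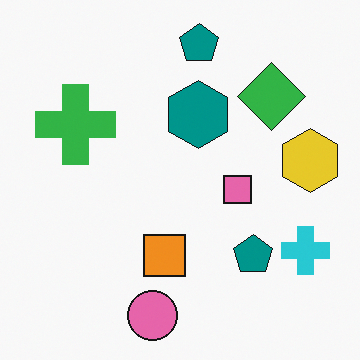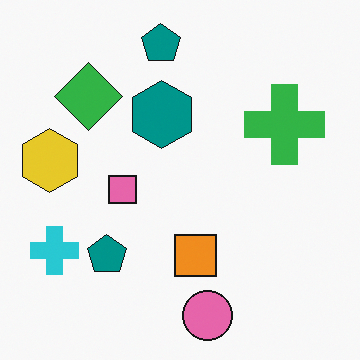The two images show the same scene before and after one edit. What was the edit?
The transformation is: flipped horizontally (left ↔ right).

The yellow hexagon is in the right of the first image and the left of the second — shapes on opposite sides of the vertical midline have swapped in a mirror flip.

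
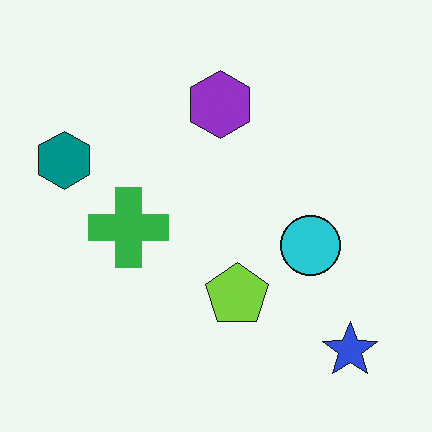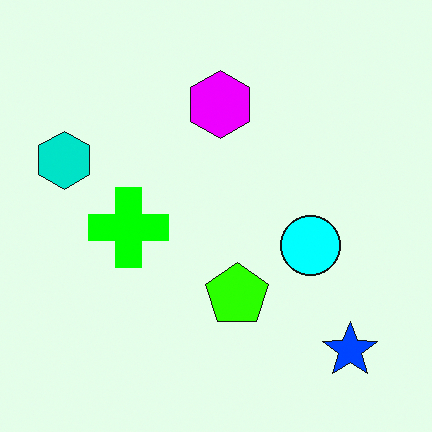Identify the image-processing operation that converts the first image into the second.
The image was heavily oversaturated.

All colors are more vivid — a global saturation change.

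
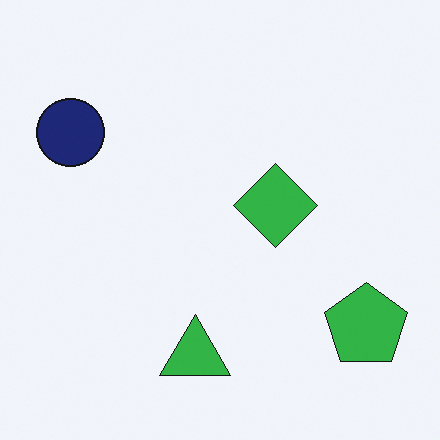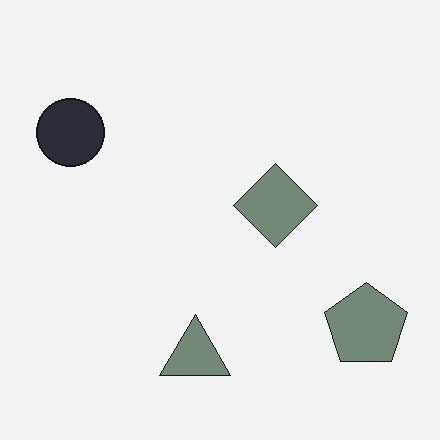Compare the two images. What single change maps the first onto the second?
Made much more muted (saturation change).

All colors are more muted and greyish — a global saturation change.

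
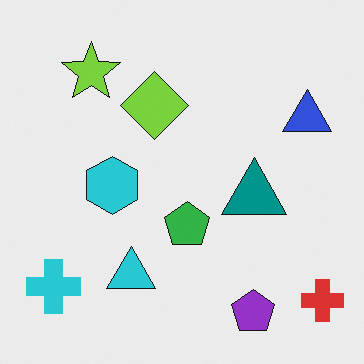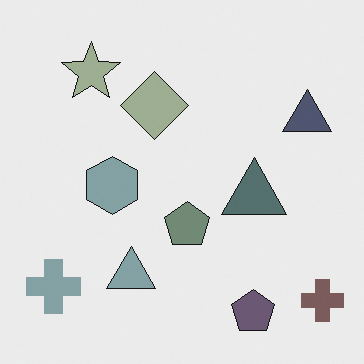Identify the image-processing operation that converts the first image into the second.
The transformation is: heavily desaturated.

All colors are more muted and greyish — a global saturation change.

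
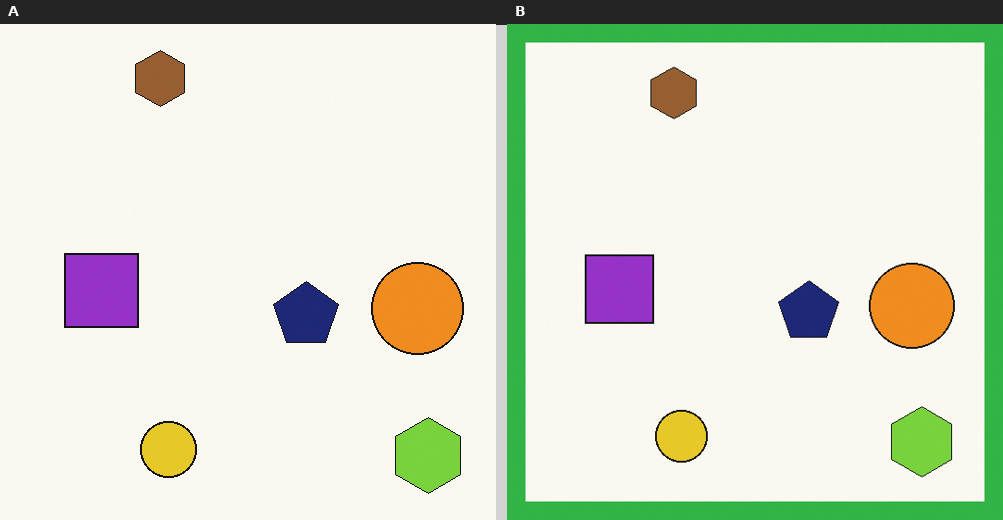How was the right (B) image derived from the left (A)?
Framed with a green border.

A solid green frame runs around the edge of the right (B) image, with the content slightly shrunk inside it.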